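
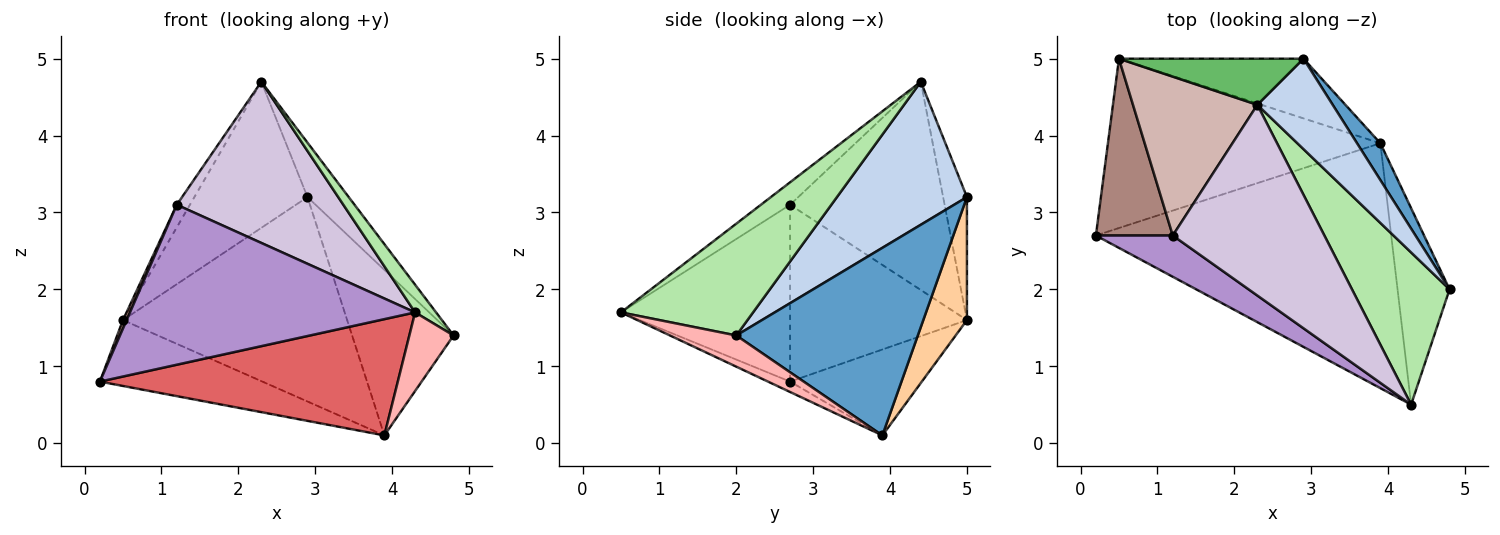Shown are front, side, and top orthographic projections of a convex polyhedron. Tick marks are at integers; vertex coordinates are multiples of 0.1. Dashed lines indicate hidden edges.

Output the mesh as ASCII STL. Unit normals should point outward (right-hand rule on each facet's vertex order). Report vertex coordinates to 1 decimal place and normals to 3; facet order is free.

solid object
 facet normal 0.868 0.485 0.108
  outer loop
   vertex 3.9 3.9 0.1
   vertex 2.9 5.0 3.2
   vertex 4.8 2.0 1.4
  endloop
 endfacet
 facet normal 0.852 0.270 0.449
  outer loop
   vertex 2.3 4.4 4.7
   vertex 4.8 2.0 1.4
   vertex 2.9 5.0 3.2
  endloop
 endfacet
 facet normal -0.282 0.348 -0.894
  outer loop
   vertex 0.5 5.0 1.6
   vertex 3.9 3.9 0.1
   vertex 0.2 2.7 0.8
  endloop
 endfacet
 facet normal 0.184 0.944 -0.276
  outer loop
   vertex 0.5 5.0 1.6
   vertex 2.9 5.0 3.2
   vertex 3.9 3.9 0.1
  endloop
 endfacet
 facet normal -0.197 0.935 0.295
  outer loop
   vertex 0.5 5.0 1.6
   vertex 2.3 4.4 4.7
   vertex 2.9 5.0 3.2
  endloop
 endfacet
 facet normal 0.748 -0.119 0.653
  outer loop
   vertex 4.3 0.5 1.7
   vertex 4.8 2.0 1.4
   vertex 2.3 4.4 4.7
  endloop
 endfacet
 facet normal -0.032 -0.429 -0.903
  outer loop
   vertex 4.3 0.5 1.7
   vertex 0.2 2.7 0.8
   vertex 3.9 3.9 0.1
  endloop
 endfacet
 facet normal 0.487 -0.324 -0.811
  outer loop
   vertex 4.3 0.5 1.7
   vertex 3.9 3.9 0.1
   vertex 4.8 2.0 1.4
  endloop
 endfacet
 facet normal -0.498 -0.840 0.217
  outer loop
   vertex 1.2 2.7 3.1
   vertex 0.2 2.7 0.8
   vertex 4.3 0.5 1.7
  endloop
 endfacet
 facet normal -0.112 -0.641 0.759
  outer loop
   vertex 1.2 2.7 3.1
   vertex 4.3 0.5 1.7
   vertex 2.3 4.4 4.7
  endloop
 endfacet
 facet normal -0.917 -0.019 0.399
  outer loop
   vertex 1.2 2.7 3.1
   vertex 0.5 5.0 1.6
   vertex 0.2 2.7 0.8
  endloop
 endfacet
 facet normal -0.856 0.073 0.511
  outer loop
   vertex 1.2 2.7 3.1
   vertex 2.3 4.4 4.7
   vertex 0.5 5.0 1.6
  endloop
 endfacet
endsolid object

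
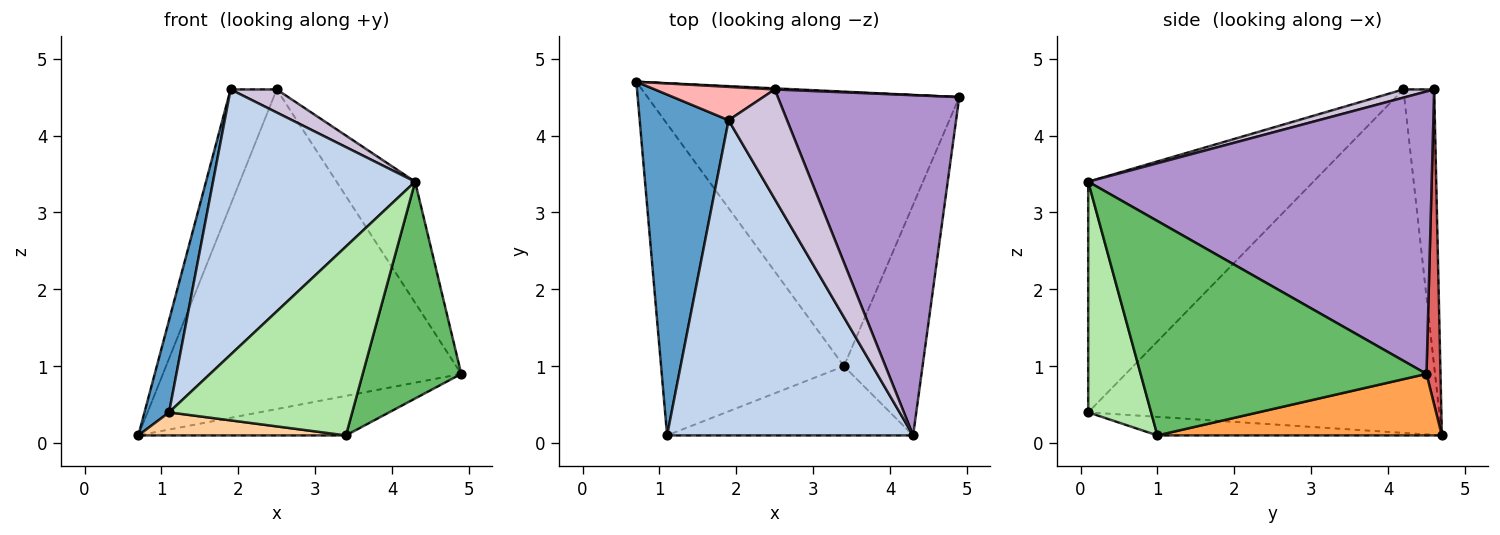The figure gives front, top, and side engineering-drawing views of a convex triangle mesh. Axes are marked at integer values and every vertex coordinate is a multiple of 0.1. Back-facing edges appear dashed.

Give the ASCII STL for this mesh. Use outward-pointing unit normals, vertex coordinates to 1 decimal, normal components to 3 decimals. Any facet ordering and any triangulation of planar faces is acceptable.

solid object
 facet normal -0.966 -0.068 0.250
  outer loop
   vertex 1.9 4.2 4.6
   vertex 0.7 4.7 0.1
   vertex 1.1 0.1 0.4
  endloop
 endfacet
 facet normal -0.583 -0.523 0.622
  outer loop
   vertex 4.3 0.1 3.4
   vertex 1.9 4.2 4.6
   vertex 1.1 0.1 0.4
  endloop
 endfacet
 facet normal 0.192 0.140 -0.971
  outer loop
   vertex 3.4 1.0 0.1
   vertex 0.7 4.7 0.1
   vertex 4.9 4.5 0.9
  endloop
 endfacet
 facet normal -0.101 -0.073 -0.992
  outer loop
   vertex 3.4 1.0 0.1
   vertex 1.1 0.1 0.4
   vertex 0.7 4.7 0.1
  endloop
 endfacet
 facet normal 0.893 -0.308 -0.328
  outer loop
   vertex 3.4 1.0 0.1
   vertex 4.9 4.5 0.9
   vertex 4.3 0.1 3.4
  endloop
 endfacet
 facet normal 0.307 -0.894 -0.327
  outer loop
   vertex 3.4 1.0 0.1
   vertex 4.3 0.1 3.4
   vertex 1.1 0.1 0.4
  endloop
 endfacet
 facet normal 0.047 0.999 0.003
  outer loop
   vertex 2.5 4.6 4.6
   vertex 4.9 4.5 0.9
   vertex 0.7 4.7 0.1
  endloop
 endfacet
 facet normal -0.539 0.809 0.234
  outer loop
   vertex 2.5 4.6 4.6
   vertex 0.7 4.7 0.1
   vertex 1.9 4.2 4.6
  endloop
 endfacet
 facet normal 0.826 0.189 0.531
  outer loop
   vertex 2.5 4.6 4.6
   vertex 4.3 0.1 3.4
   vertex 4.9 4.5 0.9
  endloop
 endfacet
 facet normal 0.136 -0.204 0.969
  outer loop
   vertex 2.5 4.6 4.6
   vertex 1.9 4.2 4.6
   vertex 4.3 0.1 3.4
  endloop
 endfacet
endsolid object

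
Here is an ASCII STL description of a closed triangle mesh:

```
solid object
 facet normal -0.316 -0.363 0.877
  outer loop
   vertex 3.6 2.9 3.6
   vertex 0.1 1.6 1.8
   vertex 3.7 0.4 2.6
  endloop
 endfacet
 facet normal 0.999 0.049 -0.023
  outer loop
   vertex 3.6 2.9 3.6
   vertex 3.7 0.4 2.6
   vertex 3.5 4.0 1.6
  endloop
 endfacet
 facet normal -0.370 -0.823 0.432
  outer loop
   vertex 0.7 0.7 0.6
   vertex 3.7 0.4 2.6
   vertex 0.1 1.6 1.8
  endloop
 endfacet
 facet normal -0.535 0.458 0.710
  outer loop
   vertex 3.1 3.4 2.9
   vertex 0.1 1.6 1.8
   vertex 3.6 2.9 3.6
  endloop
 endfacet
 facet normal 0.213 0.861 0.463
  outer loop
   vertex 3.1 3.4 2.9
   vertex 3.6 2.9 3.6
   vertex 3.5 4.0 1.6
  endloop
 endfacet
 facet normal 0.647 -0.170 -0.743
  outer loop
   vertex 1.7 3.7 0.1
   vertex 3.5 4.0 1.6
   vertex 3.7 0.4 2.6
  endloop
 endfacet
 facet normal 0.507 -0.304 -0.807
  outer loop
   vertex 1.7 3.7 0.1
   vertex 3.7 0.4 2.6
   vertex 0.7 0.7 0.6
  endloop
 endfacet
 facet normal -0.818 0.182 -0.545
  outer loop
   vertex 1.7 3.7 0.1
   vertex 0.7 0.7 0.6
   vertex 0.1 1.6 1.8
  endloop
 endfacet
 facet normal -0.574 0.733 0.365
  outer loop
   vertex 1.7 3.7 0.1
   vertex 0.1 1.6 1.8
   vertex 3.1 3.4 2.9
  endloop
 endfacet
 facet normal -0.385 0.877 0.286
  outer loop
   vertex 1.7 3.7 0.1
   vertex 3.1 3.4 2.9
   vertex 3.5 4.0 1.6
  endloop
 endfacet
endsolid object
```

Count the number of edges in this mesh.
15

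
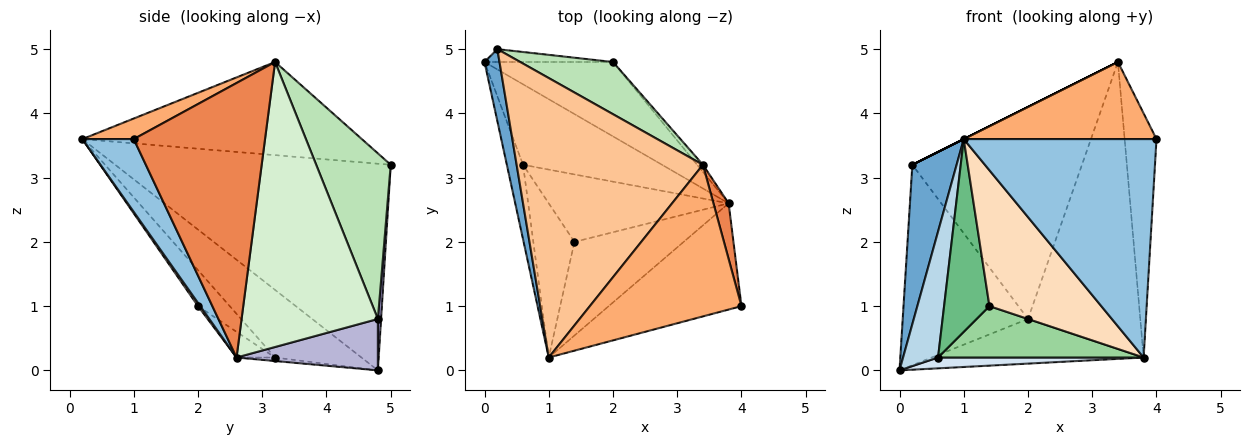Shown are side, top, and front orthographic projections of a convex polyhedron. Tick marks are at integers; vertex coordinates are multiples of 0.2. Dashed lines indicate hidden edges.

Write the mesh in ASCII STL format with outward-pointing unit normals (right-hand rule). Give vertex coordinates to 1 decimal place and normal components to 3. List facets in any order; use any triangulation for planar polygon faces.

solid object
 facet normal -0.985 -0.158 0.071
  outer loop
   vertex 0.2 5.0 3.2
   vertex 0.0 4.8 0.0
   vertex 1.0 0.2 3.6
  endloop
 endfacet
 facet normal 0.233 -0.875 -0.425
  outer loop
   vertex 3.8 2.6 0.2
   vertex 4.0 1.0 3.6
   vertex 1.0 0.2 3.6
  endloop
 endfacet
 facet normal -0.905 -0.366 -0.217
  outer loop
   vertex 0.6 3.2 0.2
   vertex 1.0 0.2 3.6
   vertex 0.0 4.8 0.0
  endloop
 endfacet
 facet normal -0.025 -0.133 -0.991
  outer loop
   vertex 0.6 3.2 0.2
   vertex 0.0 4.8 0.0
   vertex 3.8 2.6 0.2
  endloop
 endfacet
 facet normal 0.970 0.235 0.054
  outer loop
   vertex 3.4 3.2 4.8
   vertex 4.0 1.0 3.6
   vertex 3.8 2.6 0.2
  endloop
 endfacet
 facet normal 0.120 -0.450 0.885
  outer loop
   vertex 3.4 3.2 4.8
   vertex 1.0 0.2 3.6
   vertex 4.0 1.0 3.6
  endloop
 endfacet
 facet normal -0.447 0.000 0.894
  outer loop
   vertex 3.4 3.2 4.8
   vertex 0.2 5.0 3.2
   vertex 1.0 0.2 3.6
  endloop
 endfacet
 facet normal 0.017 -0.823 -0.567
  outer loop
   vertex 1.4 2.0 1.0
   vertex 3.8 2.6 0.2
   vertex 1.0 0.2 3.6
  endloop
 endfacet
 facet normal -0.480 -0.685 -0.548
  outer loop
   vertex 1.4 2.0 1.0
   vertex 1.0 0.2 3.6
   vertex 0.6 3.2 0.2
  endloop
 endfacet
 facet normal -0.113 -0.602 -0.790
  outer loop
   vertex 1.4 2.0 1.0
   vertex 0.6 3.2 0.2
   vertex 3.8 2.6 0.2
  endloop
 endfacet
 facet normal 0.392 0.893 0.220
  outer loop
   vertex 2.0 4.8 0.8
   vertex 0.2 5.0 3.2
   vertex 3.4 3.2 4.8
  endloop
 endfacet
 facet normal 0.772 0.636 -0.016
  outer loop
   vertex 2.0 4.8 0.8
   vertex 3.4 3.2 4.8
   vertex 3.8 2.6 0.2
  endloop
 endfacet
 facet normal 0.026 0.998 -0.064
  outer loop
   vertex 2.0 4.8 0.8
   vertex 0.0 4.8 0.0
   vertex 0.2 5.0 3.2
  endloop
 endfacet
 facet normal 0.324 0.487 -0.811
  outer loop
   vertex 2.0 4.8 0.8
   vertex 3.8 2.6 0.2
   vertex 0.0 4.8 0.0
  endloop
 endfacet
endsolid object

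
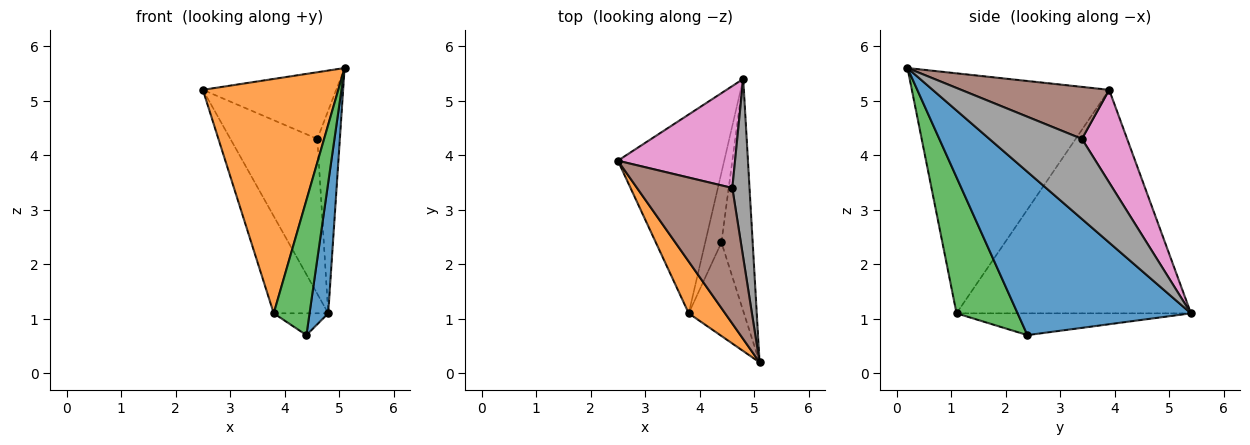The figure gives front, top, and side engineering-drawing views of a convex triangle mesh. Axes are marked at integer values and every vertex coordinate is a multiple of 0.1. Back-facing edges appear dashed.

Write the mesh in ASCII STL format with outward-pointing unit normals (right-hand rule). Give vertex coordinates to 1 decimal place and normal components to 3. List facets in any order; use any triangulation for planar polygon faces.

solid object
 facet normal 0.977 -0.105 -0.187
  outer loop
   vertex 4.4 2.4 0.7
   vertex 4.8 5.4 1.1
   vertex 5.1 0.2 5.6
  endloop
 endfacet
 facet normal -0.818 -0.561 0.124
  outer loop
   vertex 3.8 1.1 1.1
   vertex 5.1 0.2 5.6
   vertex 2.5 3.9 5.2
  endloop
 endfacet
 facet normal 0.814 -0.477 -0.331
  outer loop
   vertex 3.8 1.1 1.1
   vertex 4.4 2.4 0.7
   vertex 5.1 0.2 5.6
  endloop
 endfacet
 facet normal -0.884 0.206 -0.421
  outer loop
   vertex 3.8 1.1 1.1
   vertex 2.5 3.9 5.2
   vertex 4.8 5.4 1.1
  endloop
 endfacet
 facet normal -0.789 0.183 -0.587
  outer loop
   vertex 3.8 1.1 1.1
   vertex 4.8 5.4 1.1
   vertex 4.4 2.4 0.7
  endloop
 endfacet
 facet normal 0.440 0.396 0.806
  outer loop
   vertex 4.6 3.4 4.3
   vertex 2.5 3.9 5.2
   vertex 5.1 0.2 5.6
  endloop
 endfacet
 facet normal 0.398 0.766 0.504
  outer loop
   vertex 4.6 3.4 4.3
   vertex 4.8 5.4 1.1
   vertex 2.5 3.9 5.2
  endloop
 endfacet
 facet normal 0.951 0.232 0.204
  outer loop
   vertex 4.6 3.4 4.3
   vertex 5.1 0.2 5.6
   vertex 4.8 5.4 1.1
  endloop
 endfacet
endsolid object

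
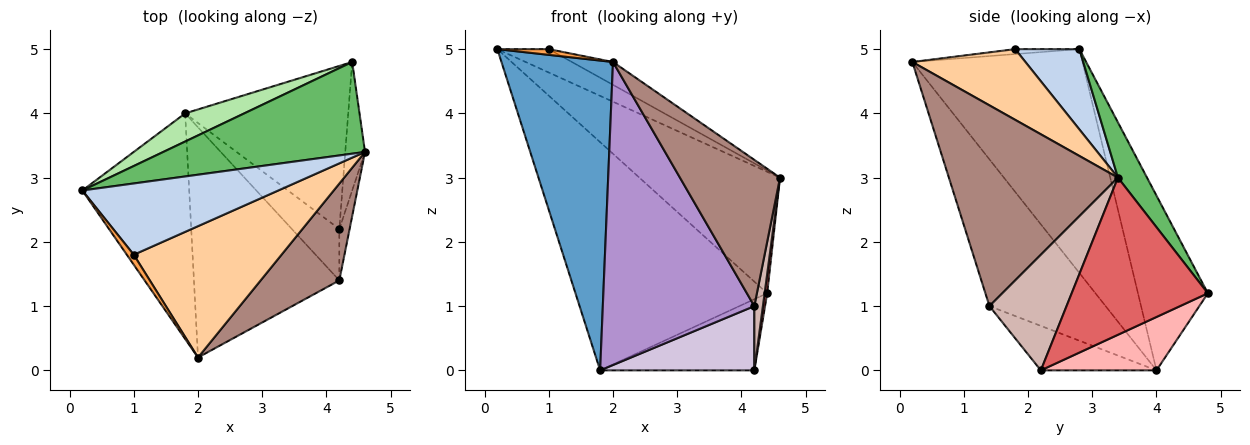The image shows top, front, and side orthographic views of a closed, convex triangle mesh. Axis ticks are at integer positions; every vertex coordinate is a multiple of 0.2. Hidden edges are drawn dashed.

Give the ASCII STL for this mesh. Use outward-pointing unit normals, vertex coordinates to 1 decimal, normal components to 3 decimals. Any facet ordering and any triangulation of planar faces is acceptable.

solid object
 facet normal -0.777 -0.509 -0.371
  outer loop
   vertex 1.8 4.0 0.0
   vertex 2.0 0.2 4.8
   vertex 0.2 2.8 5.0
  endloop
 endfacet
 facet normal 0.363 0.290 0.885
  outer loop
   vertex 1.0 1.8 5.0
   vertex 4.6 3.4 3.0
   vertex 0.2 2.8 5.0
  endloop
 endfacet
 facet normal -0.527 -0.422 0.738
  outer loop
   vertex 1.0 1.8 5.0
   vertex 0.2 2.8 5.0
   vertex 2.0 0.2 4.8
  endloop
 endfacet
 facet normal 0.426 0.155 0.891
  outer loop
   vertex 1.0 1.8 5.0
   vertex 2.0 0.2 4.8
   vertex 4.6 3.4 3.0
  endloop
 endfacet
 facet normal 0.163 0.788 0.594
  outer loop
   vertex 4.4 4.8 1.2
   vertex 0.2 2.8 5.0
   vertex 4.6 3.4 3.0
  endloop
 endfacet
 facet normal -0.340 0.933 0.115
  outer loop
   vertex 4.4 4.8 1.2
   vertex 1.8 4.0 0.0
   vertex 0.2 2.8 5.0
  endloop
 endfacet
 facet normal 0.992 -0.019 -0.125
  outer loop
   vertex 4.4 4.8 1.2
   vertex 4.6 3.4 3.0
   vertex 4.2 2.2 0.0
  endloop
 endfacet
 facet normal 0.287 0.383 -0.878
  outer loop
   vertex 4.4 4.8 1.2
   vertex 4.2 2.2 0.0
   vertex 1.8 4.0 0.0
  endloop
 endfacet
 facet normal -0.521 -0.680 -0.516
  outer loop
   vertex 4.2 1.4 1.0
   vertex 2.0 0.2 4.8
   vertex 1.8 4.0 0.0
  endloop
 endfacet
 facet normal -0.505 -0.674 -0.539
  outer loop
   vertex 4.2 1.4 1.0
   vertex 1.8 4.0 0.0
   vertex 4.2 2.2 0.0
  endloop
 endfacet
 facet normal 0.815 -0.483 0.320
  outer loop
   vertex 4.2 1.4 1.0
   vertex 4.6 3.4 3.0
   vertex 2.0 0.2 4.8
  endloop
 endfacet
 facet normal 0.990 -0.110 -0.088
  outer loop
   vertex 4.2 1.4 1.0
   vertex 4.2 2.2 0.0
   vertex 4.6 3.4 3.0
  endloop
 endfacet
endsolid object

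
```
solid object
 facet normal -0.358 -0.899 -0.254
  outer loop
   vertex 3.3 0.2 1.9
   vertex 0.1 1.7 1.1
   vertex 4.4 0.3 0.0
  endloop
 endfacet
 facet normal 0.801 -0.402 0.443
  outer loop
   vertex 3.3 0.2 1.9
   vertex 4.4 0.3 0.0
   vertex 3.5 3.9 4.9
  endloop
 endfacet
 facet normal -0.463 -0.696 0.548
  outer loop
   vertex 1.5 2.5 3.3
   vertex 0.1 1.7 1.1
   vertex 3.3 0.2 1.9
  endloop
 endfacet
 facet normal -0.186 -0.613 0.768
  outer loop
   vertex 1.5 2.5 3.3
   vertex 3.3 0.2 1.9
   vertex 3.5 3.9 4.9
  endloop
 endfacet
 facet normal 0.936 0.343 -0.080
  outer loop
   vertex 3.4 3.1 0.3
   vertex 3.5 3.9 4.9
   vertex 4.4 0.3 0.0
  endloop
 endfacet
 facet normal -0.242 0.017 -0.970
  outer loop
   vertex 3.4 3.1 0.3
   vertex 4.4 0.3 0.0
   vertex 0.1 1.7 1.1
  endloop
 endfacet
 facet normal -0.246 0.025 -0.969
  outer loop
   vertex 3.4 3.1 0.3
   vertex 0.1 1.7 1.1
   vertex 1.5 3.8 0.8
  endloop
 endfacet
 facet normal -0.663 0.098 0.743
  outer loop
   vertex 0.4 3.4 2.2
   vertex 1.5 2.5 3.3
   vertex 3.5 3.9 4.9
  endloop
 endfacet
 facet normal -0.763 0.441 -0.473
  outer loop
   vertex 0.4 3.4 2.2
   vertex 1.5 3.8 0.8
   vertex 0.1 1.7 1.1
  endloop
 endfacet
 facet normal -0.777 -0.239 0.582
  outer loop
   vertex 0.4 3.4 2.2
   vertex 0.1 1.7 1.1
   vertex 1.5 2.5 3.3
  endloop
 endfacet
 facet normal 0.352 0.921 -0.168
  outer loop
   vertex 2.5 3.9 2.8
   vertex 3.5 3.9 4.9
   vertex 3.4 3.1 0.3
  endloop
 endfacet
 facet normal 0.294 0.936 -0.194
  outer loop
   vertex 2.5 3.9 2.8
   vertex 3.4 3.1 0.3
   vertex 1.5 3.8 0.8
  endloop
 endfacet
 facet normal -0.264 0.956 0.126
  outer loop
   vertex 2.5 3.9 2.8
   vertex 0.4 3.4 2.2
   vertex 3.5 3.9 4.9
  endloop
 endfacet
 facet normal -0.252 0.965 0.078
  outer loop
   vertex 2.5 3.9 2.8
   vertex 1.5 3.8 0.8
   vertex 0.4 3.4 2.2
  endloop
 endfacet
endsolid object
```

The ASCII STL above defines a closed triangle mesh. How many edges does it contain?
21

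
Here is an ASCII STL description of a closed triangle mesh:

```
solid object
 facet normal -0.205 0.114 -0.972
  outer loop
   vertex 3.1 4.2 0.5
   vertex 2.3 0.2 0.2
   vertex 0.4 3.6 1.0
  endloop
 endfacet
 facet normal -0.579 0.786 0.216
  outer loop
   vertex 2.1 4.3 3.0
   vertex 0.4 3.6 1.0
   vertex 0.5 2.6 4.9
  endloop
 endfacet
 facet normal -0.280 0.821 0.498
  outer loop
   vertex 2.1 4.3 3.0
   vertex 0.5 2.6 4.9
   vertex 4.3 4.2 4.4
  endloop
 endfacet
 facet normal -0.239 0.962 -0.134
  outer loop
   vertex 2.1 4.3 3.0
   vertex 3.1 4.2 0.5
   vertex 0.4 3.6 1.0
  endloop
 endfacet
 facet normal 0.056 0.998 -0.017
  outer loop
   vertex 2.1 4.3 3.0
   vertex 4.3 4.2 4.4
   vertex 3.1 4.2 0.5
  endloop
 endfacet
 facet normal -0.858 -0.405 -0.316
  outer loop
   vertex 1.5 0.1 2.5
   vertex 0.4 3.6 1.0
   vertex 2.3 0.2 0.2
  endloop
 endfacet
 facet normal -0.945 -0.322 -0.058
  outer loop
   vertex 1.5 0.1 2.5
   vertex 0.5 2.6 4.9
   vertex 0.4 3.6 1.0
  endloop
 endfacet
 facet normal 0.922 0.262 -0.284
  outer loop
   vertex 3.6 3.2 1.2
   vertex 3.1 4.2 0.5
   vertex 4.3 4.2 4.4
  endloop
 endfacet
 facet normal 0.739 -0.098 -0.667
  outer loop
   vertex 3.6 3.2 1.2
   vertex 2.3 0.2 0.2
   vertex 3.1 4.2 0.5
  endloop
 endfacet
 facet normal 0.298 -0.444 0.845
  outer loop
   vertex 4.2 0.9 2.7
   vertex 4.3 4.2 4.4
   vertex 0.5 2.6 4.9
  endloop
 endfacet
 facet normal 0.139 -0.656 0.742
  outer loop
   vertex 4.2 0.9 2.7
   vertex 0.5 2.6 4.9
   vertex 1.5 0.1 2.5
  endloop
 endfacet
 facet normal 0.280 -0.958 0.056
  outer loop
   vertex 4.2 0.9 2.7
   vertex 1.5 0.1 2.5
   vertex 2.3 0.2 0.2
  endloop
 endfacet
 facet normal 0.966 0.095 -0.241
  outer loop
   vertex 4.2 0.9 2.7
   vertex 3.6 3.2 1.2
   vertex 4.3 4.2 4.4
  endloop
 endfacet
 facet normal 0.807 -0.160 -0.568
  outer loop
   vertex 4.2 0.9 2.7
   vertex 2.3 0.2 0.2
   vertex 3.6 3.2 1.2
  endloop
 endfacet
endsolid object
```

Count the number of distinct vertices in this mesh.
9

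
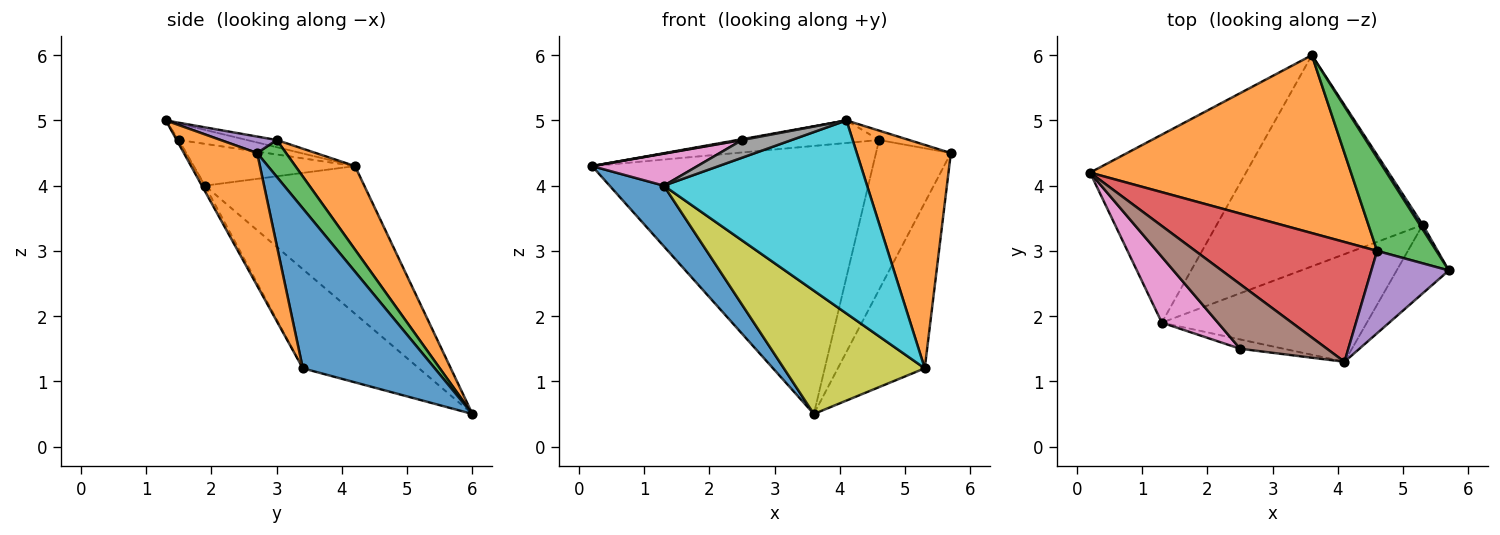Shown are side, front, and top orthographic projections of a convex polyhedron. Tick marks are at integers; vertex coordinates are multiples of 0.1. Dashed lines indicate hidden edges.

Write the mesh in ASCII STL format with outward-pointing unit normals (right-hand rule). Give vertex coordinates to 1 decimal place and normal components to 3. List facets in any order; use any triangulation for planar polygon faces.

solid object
 facet normal -0.669 -0.228 -0.707
  outer loop
   vertex 1.3 1.9 4.0
   vertex 0.2 4.2 4.3
   vertex 3.6 6.0 0.5
  endloop
 endfacet
 facet normal 0.174 0.820 0.545
  outer loop
   vertex 4.6 3.0 4.7
   vertex 3.6 6.0 0.5
   vertex 0.2 4.2 4.3
  endloop
 endfacet
 facet normal 0.311 0.807 0.502
  outer loop
   vertex 4.6 3.0 4.7
   vertex 5.7 2.7 4.5
   vertex 3.6 6.0 0.5
  endloop
 endfacet
 facet normal -0.039 0.185 0.982
  outer loop
   vertex 4.6 3.0 4.7
   vertex 0.2 4.2 4.3
   vertex 4.1 1.3 5.0
  endloop
 endfacet
 facet normal 0.207 0.111 0.972
  outer loop
   vertex 4.6 3.0 4.7
   vertex 4.1 1.3 5.0
   vertex 5.7 2.7 4.5
  endloop
 endfacet
 facet normal -0.186 -0.013 0.983
  outer loop
   vertex 2.5 1.5 4.7
   vertex 4.1 1.3 5.0
   vertex 0.2 4.2 4.3
  endloop
 endfacet
 facet normal -0.557 -0.364 0.747
  outer loop
   vertex 2.5 1.5 4.7
   vertex 0.2 4.2 4.3
   vertex 1.3 1.9 4.0
  endloop
 endfacet
 facet normal -0.023 -0.885 -0.466
  outer loop
   vertex 2.5 1.5 4.7
   vertex 1.3 1.9 4.0
   vertex 4.1 1.3 5.0
  endloop
 endfacet
 facet normal -0.384 -0.466 -0.798
  outer loop
   vertex 5.3 3.4 1.2
   vertex 1.3 1.9 4.0
   vertex 3.6 6.0 0.5
  endloop
 endfacet
 facet normal -0.013 -0.873 -0.487
  outer loop
   vertex 5.3 3.4 1.2
   vertex 4.1 1.3 5.0
   vertex 1.3 1.9 4.0
  endloop
 endfacet
 facet normal 0.835 0.550 0.015
  outer loop
   vertex 5.3 3.4 1.2
   vertex 3.6 6.0 0.5
   vertex 5.7 2.7 4.5
  endloop
 endfacet
 facet normal 0.597 -0.767 -0.235
  outer loop
   vertex 5.3 3.4 1.2
   vertex 5.7 2.7 4.5
   vertex 4.1 1.3 5.0
  endloop
 endfacet
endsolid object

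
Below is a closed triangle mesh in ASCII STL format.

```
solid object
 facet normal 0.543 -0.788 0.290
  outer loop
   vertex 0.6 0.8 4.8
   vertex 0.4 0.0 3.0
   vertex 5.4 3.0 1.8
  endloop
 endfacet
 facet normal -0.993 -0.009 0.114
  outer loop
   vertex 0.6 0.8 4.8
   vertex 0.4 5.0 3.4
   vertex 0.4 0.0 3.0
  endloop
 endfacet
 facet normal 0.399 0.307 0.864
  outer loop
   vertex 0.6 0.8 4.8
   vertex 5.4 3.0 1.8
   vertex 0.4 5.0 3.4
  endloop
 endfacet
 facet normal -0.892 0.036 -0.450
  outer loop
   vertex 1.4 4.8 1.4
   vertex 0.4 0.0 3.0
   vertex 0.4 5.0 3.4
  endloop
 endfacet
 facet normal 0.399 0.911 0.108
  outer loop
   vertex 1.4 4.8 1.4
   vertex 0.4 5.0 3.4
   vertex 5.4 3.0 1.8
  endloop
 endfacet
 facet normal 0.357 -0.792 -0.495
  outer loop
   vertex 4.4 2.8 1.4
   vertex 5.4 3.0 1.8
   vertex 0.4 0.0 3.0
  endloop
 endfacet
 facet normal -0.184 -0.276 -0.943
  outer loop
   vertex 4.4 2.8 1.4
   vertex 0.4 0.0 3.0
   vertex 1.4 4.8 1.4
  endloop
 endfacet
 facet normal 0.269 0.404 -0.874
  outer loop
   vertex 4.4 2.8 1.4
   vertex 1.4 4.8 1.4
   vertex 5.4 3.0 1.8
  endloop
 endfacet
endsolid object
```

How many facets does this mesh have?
8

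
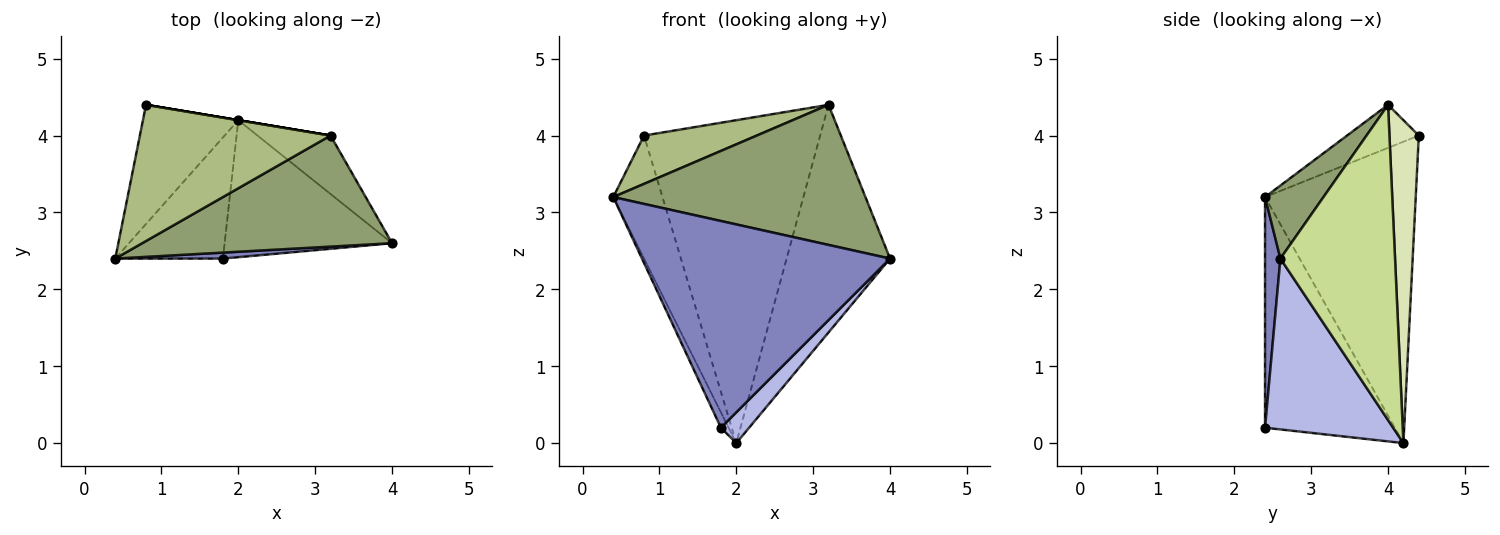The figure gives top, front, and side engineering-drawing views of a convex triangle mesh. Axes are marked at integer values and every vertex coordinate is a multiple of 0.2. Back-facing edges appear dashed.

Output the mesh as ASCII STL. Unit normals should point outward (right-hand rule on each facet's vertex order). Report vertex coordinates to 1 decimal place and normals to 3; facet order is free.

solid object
 facet normal -0.910 0.297 -0.288
  outer loop
   vertex 2.0 4.2 0.0
   vertex 0.4 2.4 3.2
   vertex 0.8 4.4 4.0
  endloop
 endfacet
 facet normal 0.062 -0.998 0.029
  outer loop
   vertex 1.8 2.4 0.2
   vertex 4.0 2.6 2.4
   vertex 0.4 2.4 3.2
  endloop
 endfacet
 facet normal -0.905 0.054 -0.422
  outer loop
   vertex 1.8 2.4 0.2
   vertex 0.4 2.4 3.2
   vertex 2.0 4.2 0.0
  endloop
 endfacet
 facet normal 0.706 -0.155 -0.691
  outer loop
   vertex 1.8 2.4 0.2
   vertex 2.0 4.2 0.0
   vertex 4.0 2.6 2.4
  endloop
 endfacet
 facet normal 0.179 -0.771 0.611
  outer loop
   vertex 3.2 4.0 4.4
   vertex 0.4 2.4 3.2
   vertex 4.0 2.6 2.4
  endloop
 endfacet
 facet normal -0.208 -0.327 0.922
  outer loop
   vertex 3.2 4.0 4.4
   vertex 0.8 4.4 4.0
   vertex 0.4 2.4 3.2
  endloop
 endfacet
 facet normal 0.732 0.660 -0.170
  outer loop
   vertex 3.2 4.0 4.4
   vertex 4.0 2.6 2.4
   vertex 2.0 4.2 0.0
  endloop
 endfacet
 facet normal 0.164 0.986 0.000
  outer loop
   vertex 3.2 4.0 4.4
   vertex 2.0 4.2 0.0
   vertex 0.8 4.4 4.0
  endloop
 endfacet
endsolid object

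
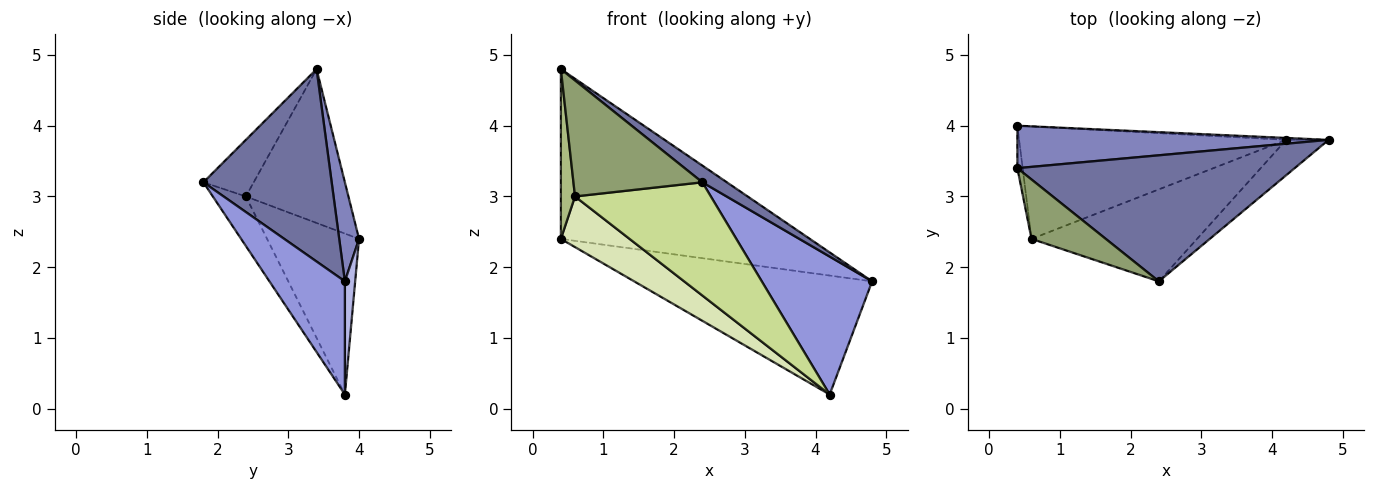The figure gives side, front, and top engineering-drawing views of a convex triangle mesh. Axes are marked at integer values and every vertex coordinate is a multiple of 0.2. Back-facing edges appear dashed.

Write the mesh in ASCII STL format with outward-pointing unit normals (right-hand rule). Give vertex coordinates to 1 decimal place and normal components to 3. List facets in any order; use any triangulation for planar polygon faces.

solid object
 facet normal 0.567 -0.108 0.817
  outer loop
   vertex 2.4 1.8 3.2
   vertex 4.8 3.8 1.8
   vertex 0.4 3.4 4.8
  endloop
 endfacet
 facet normal 0.077 0.967 0.242
  outer loop
   vertex 0.4 4.0 2.4
   vertex 0.4 3.4 4.8
   vertex 4.8 3.8 1.8
  endloop
 endfacet
 facet normal 0.552 -0.808 -0.207
  outer loop
   vertex 4.2 3.8 0.2
   vertex 4.8 3.8 1.8
   vertex 2.4 1.8 3.2
  endloop
 endfacet
 facet normal 0.043 0.999 -0.016
  outer loop
   vertex 4.2 3.8 0.2
   vertex 0.4 4.0 2.4
   vertex 4.8 3.8 1.8
  endloop
 endfacet
 facet normal -0.328 -0.841 0.431
  outer loop
   vertex 0.6 2.4 3.0
   vertex 2.4 1.8 3.2
   vertex 0.4 3.4 4.8
  endloop
 endfacet
 facet normal -0.990 -0.137 -0.034
  outer loop
   vertex 0.6 2.4 3.0
   vertex 0.4 3.4 4.8
   vertex 0.4 4.0 2.4
  endloop
 endfacet
 facet normal -0.185 -0.763 -0.620
  outer loop
   vertex 0.6 2.4 3.0
   vertex 4.2 3.8 0.2
   vertex 2.4 1.8 3.2
  endloop
 endfacet
 facet normal -0.482 -0.360 -0.799
  outer loop
   vertex 0.6 2.4 3.0
   vertex 0.4 4.0 2.4
   vertex 4.2 3.8 0.2
  endloop
 endfacet
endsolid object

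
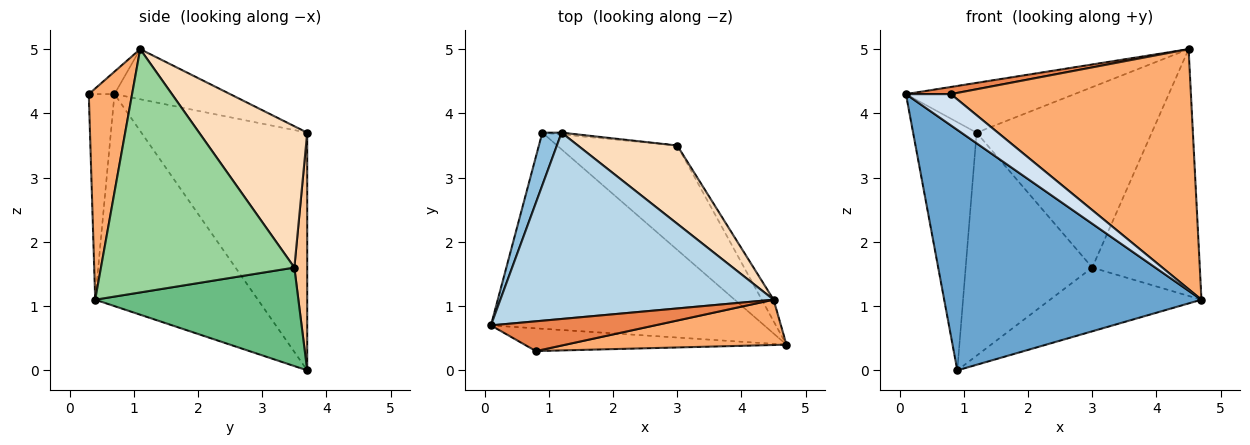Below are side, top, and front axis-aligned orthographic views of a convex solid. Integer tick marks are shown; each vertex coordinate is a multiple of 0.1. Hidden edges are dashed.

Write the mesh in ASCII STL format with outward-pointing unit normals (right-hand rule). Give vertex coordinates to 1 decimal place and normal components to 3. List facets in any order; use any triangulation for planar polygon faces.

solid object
 facet normal -0.440 -0.696 -0.567
  outer loop
   vertex 0.9 3.7 0.0
   vertex 4.7 0.4 1.1
   vertex 0.1 0.7 4.3
  endloop
 endfacet
 facet normal -0.931 0.357 0.076
  outer loop
   vertex 1.2 3.7 3.7
   vertex 0.9 3.7 0.0
   vertex 0.1 0.7 4.3
  endloop
 endfacet
 facet normal -0.174 0.254 0.951
  outer loop
   vertex 1.2 3.7 3.7
   vertex 0.1 0.7 4.3
   vertex 4.5 1.1 5.0
  endloop
 endfacet
 facet normal -0.419 -0.734 -0.534
  outer loop
   vertex 0.8 0.3 4.3
   vertex 0.1 0.7 4.3
   vertex 4.7 0.4 1.1
  endloop
 endfacet
 facet normal -0.132 -0.232 0.964
  outer loop
   vertex 0.8 0.3 4.3
   vertex 4.5 1.1 5.0
   vertex 0.1 0.7 4.3
  endloop
 endfacet
 facet normal 0.175 -0.968 0.183
  outer loop
   vertex 0.8 0.3 4.3
   vertex 4.7 0.4 1.1
   vertex 4.5 1.1 5.0
  endloop
 endfacet
 facet normal 0.101 0.995 -0.008
  outer loop
   vertex 3.0 3.5 1.6
   vertex 0.9 3.7 0.0
   vertex 1.2 3.7 3.7
  endloop
 endfacet
 facet normal 0.493 0.798 0.346
  outer loop
   vertex 3.0 3.5 1.6
   vertex 1.2 3.7 3.7
   vertex 4.5 1.1 5.0
  endloop
 endfacet
 facet normal 0.573 0.427 -0.699
  outer loop
   vertex 3.0 3.5 1.6
   vertex 4.7 0.4 1.1
   vertex 0.9 3.7 0.0
  endloop
 endfacet
 facet normal 0.873 0.486 -0.042
  outer loop
   vertex 3.0 3.5 1.6
   vertex 4.5 1.1 5.0
   vertex 4.7 0.4 1.1
  endloop
 endfacet
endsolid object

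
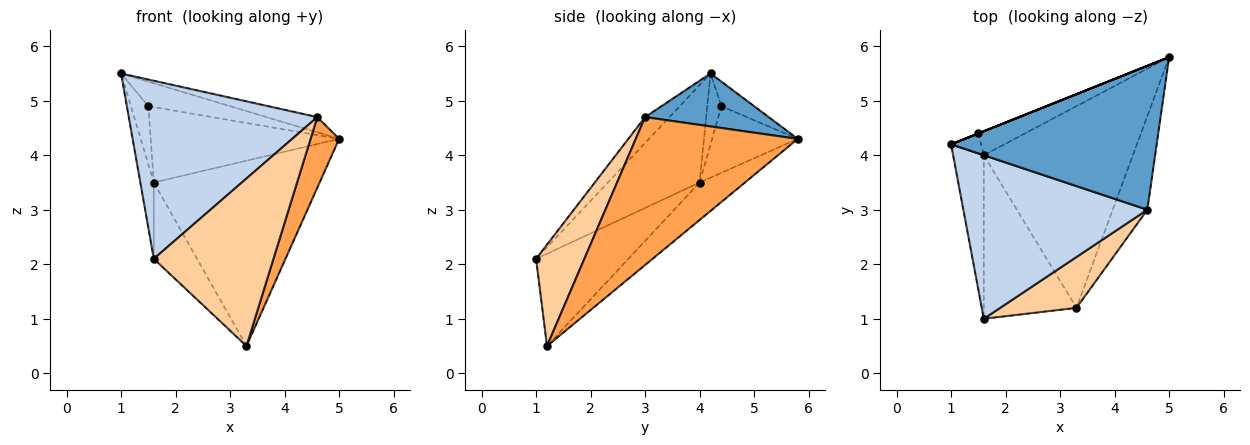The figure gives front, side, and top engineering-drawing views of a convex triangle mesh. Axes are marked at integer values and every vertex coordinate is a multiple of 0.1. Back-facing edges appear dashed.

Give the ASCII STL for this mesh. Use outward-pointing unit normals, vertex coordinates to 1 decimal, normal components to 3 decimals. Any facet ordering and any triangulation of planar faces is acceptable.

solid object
 facet normal 0.248 0.102 0.963
  outer loop
   vertex 4.6 3.0 4.7
   vertex 5.0 5.8 4.3
   vertex 1.0 4.2 5.5
  endloop
 endfacet
 facet normal -0.095 -0.733 0.673
  outer loop
   vertex 4.6 3.0 4.7
   vertex 1.0 4.2 5.5
   vertex 1.6 1.0 2.1
  endloop
 endfacet
 facet normal 0.960 -0.169 -0.225
  outer loop
   vertex 4.6 3.0 4.7
   vertex 3.3 1.2 0.5
   vertex 5.0 5.8 4.3
  endloop
 endfacet
 facet normal 0.360 -0.893 0.271
  outer loop
   vertex 4.6 3.0 4.7
   vertex 1.6 1.0 2.1
   vertex 3.3 1.2 0.5
  endloop
 endfacet
 facet normal -0.182 0.665 -0.724
  outer loop
   vertex 1.6 4.0 3.5
   vertex 5.0 5.8 4.3
   vertex 3.3 1.2 0.5
  endloop
 endfacet
 facet normal -0.945 0.139 -0.297
  outer loop
   vertex 1.6 4.0 3.5
   vertex 1.6 1.0 2.1
   vertex 1.0 4.2 5.5
  endloop
 endfacet
 facet normal -0.670 0.314 -0.673
  outer loop
   vertex 1.6 4.0 3.5
   vertex 3.3 1.2 0.5
   vertex 1.6 1.0 2.1
  endloop
 endfacet
 facet normal -0.371 0.928 0.000
  outer loop
   vertex 1.5 4.4 4.9
   vertex 1.0 4.2 5.5
   vertex 5.0 5.8 4.3
  endloop
 endfacet
 facet normal -0.609 0.750 -0.258
  outer loop
   vertex 1.5 4.4 4.9
   vertex 1.6 4.0 3.5
   vertex 1.0 4.2 5.5
  endloop
 endfacet
 facet normal -0.397 0.874 -0.278
  outer loop
   vertex 1.5 4.4 4.9
   vertex 5.0 5.8 4.3
   vertex 1.6 4.0 3.5
  endloop
 endfacet
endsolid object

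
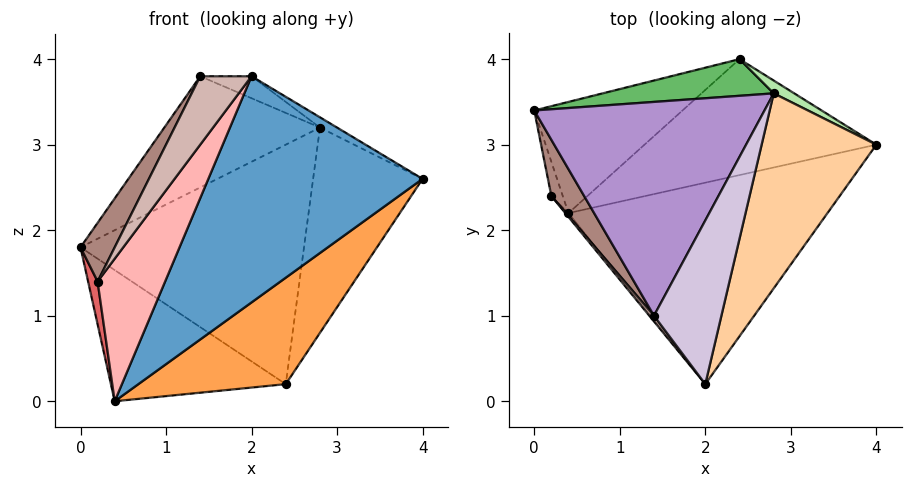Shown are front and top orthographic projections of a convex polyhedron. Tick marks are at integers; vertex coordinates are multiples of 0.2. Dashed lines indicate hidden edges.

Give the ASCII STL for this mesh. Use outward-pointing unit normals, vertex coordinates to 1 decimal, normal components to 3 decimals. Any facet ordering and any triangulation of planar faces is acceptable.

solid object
 facet normal 0.543 -0.627 -0.559
  outer loop
   vertex 0.4 2.2 0.0
   vertex 4.0 3.0 2.6
   vertex 2.0 0.2 3.8
  endloop
 endfacet
 facet normal -0.528 0.648 -0.549
  outer loop
   vertex 2.4 4.0 0.2
   vertex 0.4 2.2 0.0
   vertex 0.0 3.4 1.8
  endloop
 endfacet
 facet normal 0.564 -0.559 -0.609
  outer loop
   vertex 2.4 4.0 0.2
   vertex 4.0 3.0 2.6
   vertex 0.4 2.2 0.0
  endloop
 endfacet
 facet normal 0.465 0.047 0.884
  outer loop
   vertex 2.8 3.6 3.2
   vertex 2.0 0.2 3.8
   vertex 4.0 3.0 2.6
  endloop
 endfacet
 facet normal -0.145 0.978 0.150
  outer loop
   vertex 2.8 3.6 3.2
   vertex 2.4 4.0 0.2
   vertex 0.0 3.4 1.8
  endloop
 endfacet
 facet normal 0.468 0.882 0.055
  outer loop
   vertex 2.8 3.6 3.2
   vertex 4.0 3.0 2.6
   vertex 2.4 4.0 0.2
  endloop
 endfacet
 facet normal -0.982 -0.149 -0.119
  outer loop
   vertex 0.2 2.4 1.4
   vertex 0.0 3.4 1.8
   vertex 0.4 2.2 0.0
  endloop
 endfacet
 facet normal -0.765 -0.644 -0.017
  outer loop
   vertex 0.2 2.4 1.4
   vertex 0.4 2.2 0.0
   vertex 2.0 0.2 3.8
  endloop
 endfacet
 facet normal -0.430 0.416 0.801
  outer loop
   vertex 1.4 1.0 3.8
   vertex 2.8 3.6 3.2
   vertex 0.0 3.4 1.8
  endloop
 endfacet
 facet normal 0.175 0.131 0.976
  outer loop
   vertex 1.4 1.0 3.8
   vertex 2.0 0.2 3.8
   vertex 2.8 3.6 3.2
  endloop
 endfacet
 facet normal -0.912 -0.296 0.284
  outer loop
   vertex 1.4 1.0 3.8
   vertex 0.0 3.4 1.8
   vertex 0.2 2.4 1.4
  endloop
 endfacet
 facet normal -0.799 -0.599 0.050
  outer loop
   vertex 1.4 1.0 3.8
   vertex 0.2 2.4 1.4
   vertex 2.0 0.2 3.8
  endloop
 endfacet
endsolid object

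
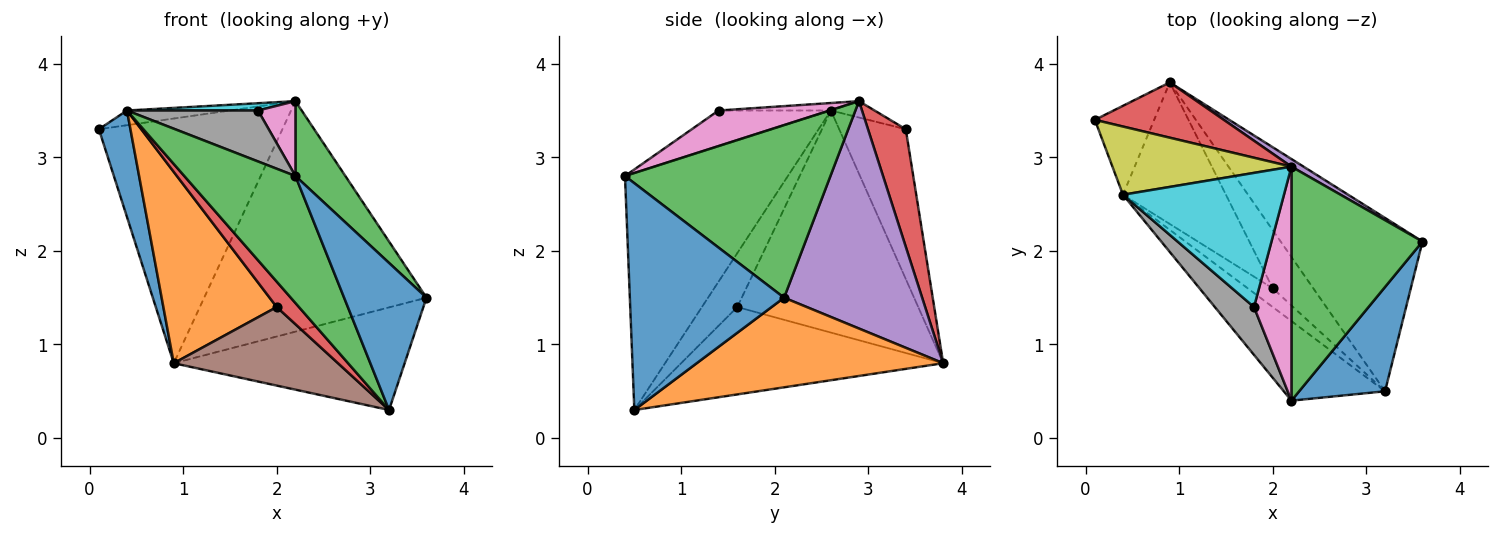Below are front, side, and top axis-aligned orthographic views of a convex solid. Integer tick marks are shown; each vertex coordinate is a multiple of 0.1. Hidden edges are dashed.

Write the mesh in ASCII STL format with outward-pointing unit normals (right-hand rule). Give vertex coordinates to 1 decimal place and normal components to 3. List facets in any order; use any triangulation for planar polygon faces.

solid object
 facet normal 0.837 -0.447 0.317
  outer loop
   vertex 3.2 0.5 0.3
   vertex 3.6 2.1 1.5
   vertex 2.2 0.4 2.8
  endloop
 endfacet
 facet normal 0.478 0.448 -0.756
  outer loop
   vertex 3.2 0.5 0.3
   vertex 0.9 3.8 0.8
   vertex 3.6 2.1 1.5
  endloop
 endfacet
 facet normal 0.782 -0.190 0.594
  outer loop
   vertex 2.2 2.9 3.6
   vertex 2.2 0.4 2.8
   vertex 3.6 2.1 1.5
  endloop
 endfacet
 facet normal 0.197 0.956 0.216
  outer loop
   vertex 2.2 2.9 3.6
   vertex 0.9 3.8 0.8
   vertex 0.1 3.4 3.3
  endloop
 endfacet
 facet normal 0.527 0.849 0.028
  outer loop
   vertex 2.2 2.9 3.6
   vertex 3.6 2.1 1.5
   vertex 0.9 3.8 0.8
  endloop
 endfacet
 facet normal -0.789 -0.494 -0.366
  outer loop
   vertex 2.0 1.6 1.4
   vertex 0.9 3.8 0.8
   vertex 3.2 0.5 0.3
  endloop
 endfacet
 facet normal 0.671 -0.226 0.706
  outer loop
   vertex 1.8 1.4 3.5
   vertex 2.2 0.4 2.8
   vertex 2.2 2.9 3.6
  endloop
 endfacet
 facet normal -0.530 -0.618 0.580
  outer loop
   vertex 0.4 2.6 3.5
   vertex 2.2 0.4 2.8
   vertex 1.8 1.4 3.5
  endloop
 endfacet
 facet normal -0.089 0.210 0.974
  outer loop
   vertex 0.4 2.6 3.5
   vertex 2.2 2.9 3.6
   vertex 0.1 3.4 3.3
  endloop
 endfacet
 facet normal -0.046 -0.054 0.997
  outer loop
   vertex 0.4 2.6 3.5
   vertex 1.8 1.4 3.5
   vertex 2.2 2.9 3.6
  endloop
 endfacet
 facet normal -0.851 -0.403 -0.337
  outer loop
   vertex 0.4 2.6 3.5
   vertex 0.1 3.4 3.3
   vertex 0.9 3.8 0.8
  endloop
 endfacet
 facet normal -0.789 -0.494 -0.366
  outer loop
   vertex 0.4 2.6 3.5
   vertex 0.9 3.8 0.8
   vertex 2.0 1.6 1.4
  endloop
 endfacet
 facet normal -0.779 -0.531 -0.333
  outer loop
   vertex 0.4 2.6 3.5
   vertex 3.2 0.5 0.3
   vertex 2.2 0.4 2.8
  endloop
 endfacet
 facet normal -0.788 -0.495 -0.365
  outer loop
   vertex 0.4 2.6 3.5
   vertex 2.0 1.6 1.4
   vertex 3.2 0.5 0.3
  endloop
 endfacet
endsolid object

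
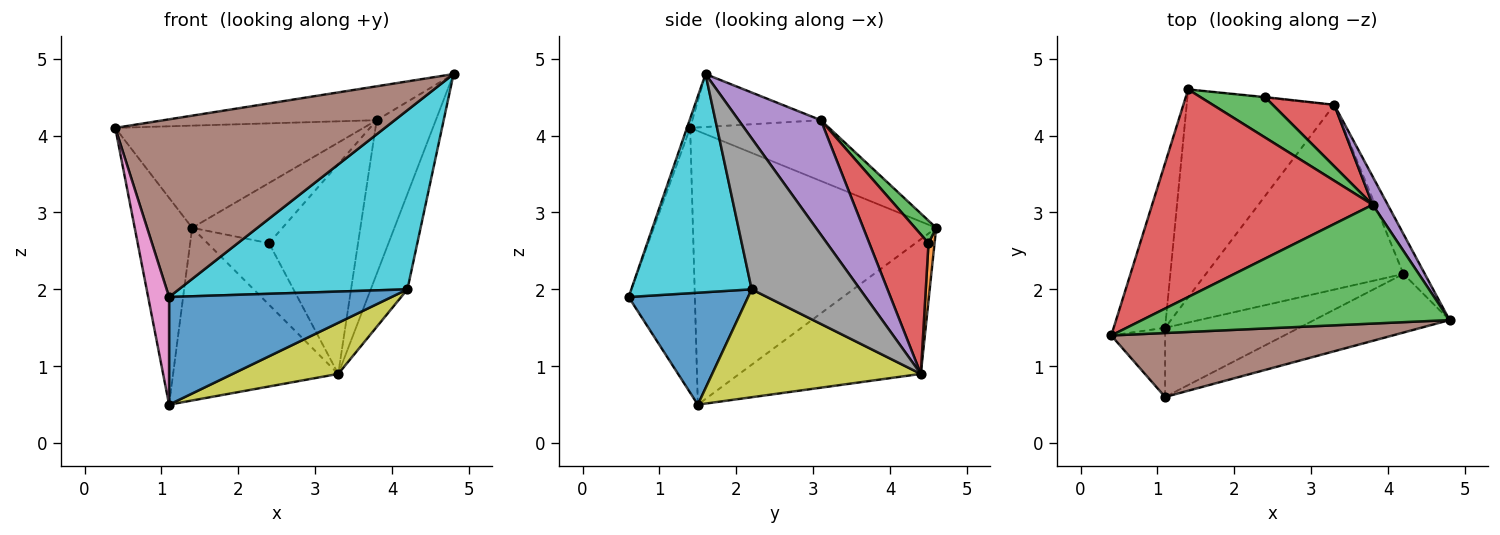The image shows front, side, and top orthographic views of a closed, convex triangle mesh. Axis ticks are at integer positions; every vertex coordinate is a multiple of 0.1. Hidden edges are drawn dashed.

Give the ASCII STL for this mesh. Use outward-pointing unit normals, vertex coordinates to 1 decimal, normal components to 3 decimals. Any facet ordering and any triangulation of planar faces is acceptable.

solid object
 facet normal -0.957 0.226 -0.180
  outer loop
   vertex 1.1 1.5 0.5
   vertex 0.4 1.4 4.1
   vertex 1.4 4.6 2.8
  endloop
 endfacet
 facet normal -0.575 0.523 -0.630
  outer loop
   vertex 3.3 4.4 0.9
   vertex 1.1 1.5 0.5
   vertex 1.4 4.6 2.8
  endloop
 endfacet
 facet normal -0.163 0.271 0.949
  outer loop
   vertex 3.8 3.1 4.2
   vertex 0.4 1.4 4.1
   vertex 4.8 1.6 4.8
  endloop
 endfacet
 facet normal -0.240 0.429 0.871
  outer loop
   vertex 3.8 3.1 4.2
   vertex 1.4 4.6 2.8
   vertex 0.4 1.4 4.1
  endloop
 endfacet
 facet normal 0.807 0.581 0.106
  outer loop
   vertex 3.8 3.1 4.2
   vertex 4.8 1.6 4.8
   vertex 3.3 4.4 0.9
  endloop
 endfacet
 facet normal -0.011 -0.941 0.339
  outer loop
   vertex 1.1 0.6 1.9
   vertex 4.8 1.6 4.8
   vertex 0.4 1.4 4.1
  endloop
 endfacet
 facet normal -0.936 -0.296 -0.190
  outer loop
   vertex 1.1 0.6 1.9
   vertex 0.4 1.4 4.1
   vertex 1.1 1.5 0.5
  endloop
 endfacet
 facet normal 0.939 0.318 -0.133
  outer loop
   vertex 4.2 2.2 2.0
   vertex 3.3 4.4 0.9
   vertex 4.8 1.6 4.8
  endloop
 endfacet
 facet normal 0.466 -0.236 -0.853
  outer loop
   vertex 4.2 2.2 2.0
   vertex 1.1 1.5 0.5
   vertex 3.3 4.4 0.9
  endloop
 endfacet
 facet normal 0.448 -0.850 -0.278
  outer loop
   vertex 4.2 2.2 2.0
   vertex 4.8 1.6 4.8
   vertex 1.1 0.6 1.9
  endloop
 endfacet
 facet normal 0.412 -0.767 -0.493
  outer loop
   vertex 4.2 2.2 2.0
   vertex 1.1 0.6 1.9
   vertex 1.1 1.5 0.5
  endloop
 endfacet
 facet normal 0.098 0.995 -0.007
  outer loop
   vertex 2.4 4.5 2.6
   vertex 3.3 4.4 0.9
   vertex 1.4 4.6 2.8
  endloop
 endfacet
 facet normal 0.191 0.815 0.547
  outer loop
   vertex 2.4 4.5 2.6
   vertex 1.4 4.6 2.8
   vertex 3.8 3.1 4.2
  endloop
 endfacet
 facet normal 0.538 0.809 0.237
  outer loop
   vertex 2.4 4.5 2.6
   vertex 3.8 3.1 4.2
   vertex 3.3 4.4 0.9
  endloop
 endfacet
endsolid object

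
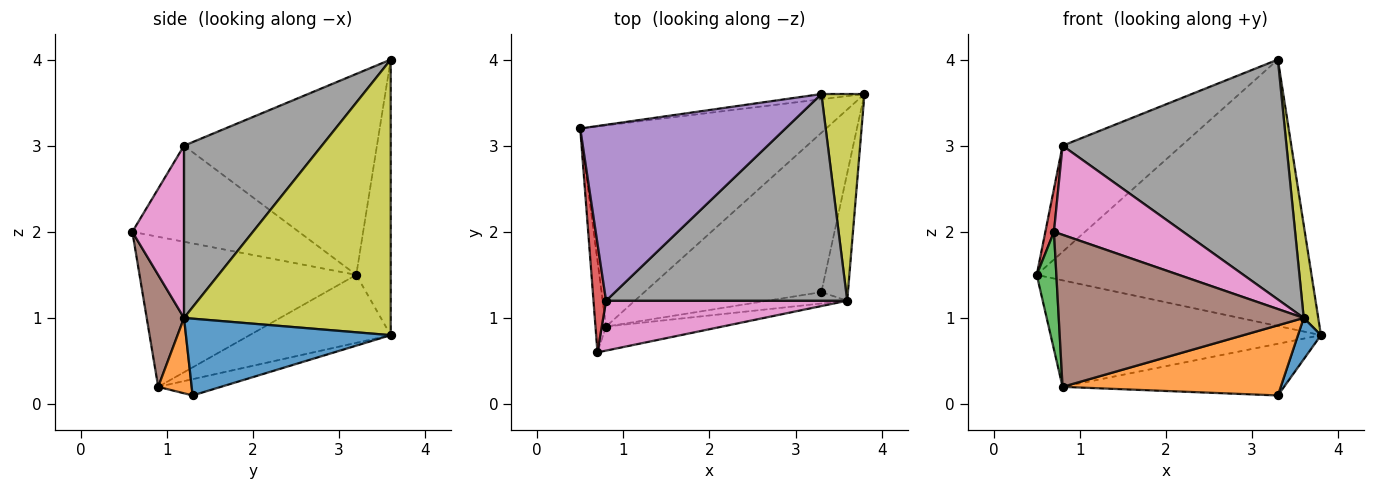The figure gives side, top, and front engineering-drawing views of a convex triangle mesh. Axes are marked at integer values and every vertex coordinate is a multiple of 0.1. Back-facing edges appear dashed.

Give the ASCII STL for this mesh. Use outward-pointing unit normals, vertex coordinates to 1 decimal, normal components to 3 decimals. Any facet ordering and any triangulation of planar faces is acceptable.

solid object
 facet normal -0.124 0.992 -0.019
  outer loop
   vertex 3.3 3.6 4.0
   vertex 3.8 3.6 0.8
   vertex 0.5 3.2 1.5
  endloop
 endfacet
 facet normal -0.237 0.454 -0.859
  outer loop
   vertex 0.8 0.9 0.2
   vertex 0.5 3.2 1.5
   vertex 3.8 3.6 0.8
  endloop
 endfacet
 facet normal -0.993 -0.090 -0.070
  outer loop
   vertex 0.8 0.9 0.2
   vertex 0.7 0.6 2.0
   vertex 0.5 3.2 1.5
  endloop
 endfacet
 facet normal -0.990 -0.051 0.130
  outer loop
   vertex 0.8 1.2 3.0
   vertex 0.5 3.2 1.5
   vertex 0.7 0.6 2.0
  endloop
 endfacet
 facet normal -0.642 0.396 0.656
  outer loop
   vertex 0.8 1.2 3.0
   vertex 3.3 3.6 4.0
   vertex 0.5 3.2 1.5
  endloop
 endfacet
 facet normal 0.149 -0.977 -0.155
  outer loop
   vertex 3.6 1.2 1.0
   vertex 0.7 0.6 2.0
   vertex 0.8 0.9 0.2
  endloop
 endfacet
 facet normal 0.330 -0.824 0.461
  outer loop
   vertex 3.6 1.2 1.0
   vertex 0.8 1.2 3.0
   vertex 0.7 0.6 2.0
  endloop
 endfacet
 facet normal 0.423 -0.687 0.592
  outer loop
   vertex 3.6 1.2 1.0
   vertex 3.3 3.6 4.0
   vertex 0.8 1.2 3.0
  endloop
 endfacet
 facet normal 0.986 -0.069 0.154
  outer loop
   vertex 3.6 1.2 1.0
   vertex 3.8 3.6 0.8
   vertex 3.3 3.6 4.0
  endloop
 endfacet
 facet normal -0.087 0.307 -0.948
  outer loop
   vertex 3.3 1.3 0.1
   vertex 0.8 0.9 0.2
   vertex 3.8 3.6 0.8
  endloop
 endfacet
 facet normal 0.940 -0.105 -0.325
  outer loop
   vertex 3.3 1.3 0.1
   vertex 3.8 3.6 0.8
   vertex 3.6 1.2 1.0
  endloop
 endfacet
 facet normal 0.150 -0.976 -0.158
  outer loop
   vertex 3.3 1.3 0.1
   vertex 3.6 1.2 1.0
   vertex 0.8 0.9 0.2
  endloop
 endfacet
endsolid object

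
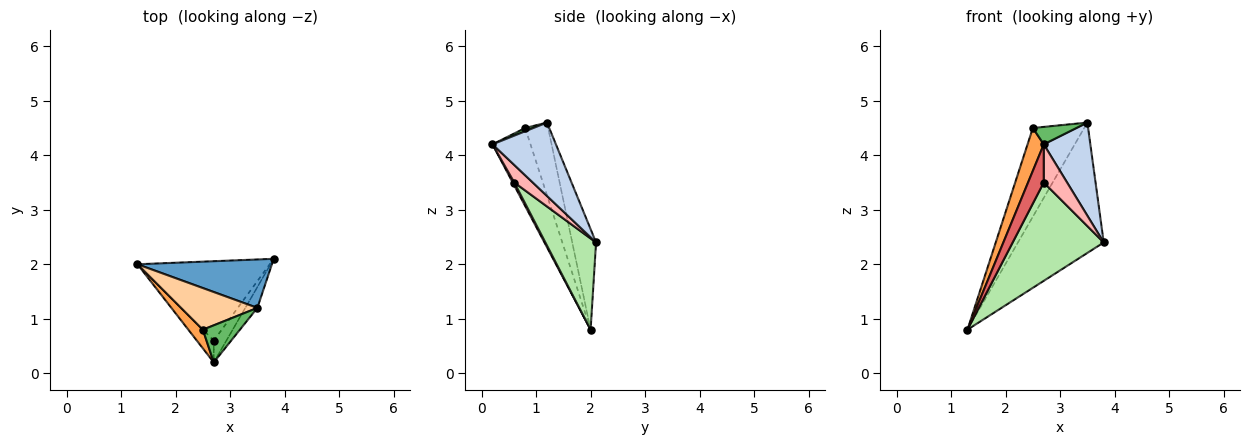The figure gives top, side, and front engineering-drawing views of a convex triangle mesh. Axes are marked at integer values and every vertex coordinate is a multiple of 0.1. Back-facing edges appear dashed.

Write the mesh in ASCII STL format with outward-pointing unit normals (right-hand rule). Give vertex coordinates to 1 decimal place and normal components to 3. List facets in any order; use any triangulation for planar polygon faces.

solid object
 facet normal -0.252 0.907 0.337
  outer loop
   vertex 3.5 1.2 4.6
   vertex 3.8 2.1 2.4
   vertex 1.3 2.0 0.8
  endloop
 endfacet
 facet normal 0.799 -0.587 -0.131
  outer loop
   vertex 3.5 1.2 4.6
   vertex 2.7 0.2 4.2
   vertex 3.8 2.1 2.4
  endloop
 endfacet
 facet normal -0.907 -0.387 0.169
  outer loop
   vertex 2.5 0.8 4.5
   vertex 1.3 2.0 0.8
   vertex 2.7 0.2 4.2
  endloop
 endfacet
 facet normal -0.375 0.839 0.394
  outer loop
   vertex 2.5 0.8 4.5
   vertex 3.5 1.2 4.6
   vertex 1.3 2.0 0.8
  endloop
 endfacet
 facet normal 0.080 -0.424 0.902
  outer loop
   vertex 2.5 0.8 4.5
   vertex 2.7 0.2 4.2
   vertex 3.5 1.2 4.6
  endloop
 endfacet
 facet normal 0.397 -0.714 -0.576
  outer loop
   vertex 2.7 0.6 3.5
   vertex 1.3 2.0 0.8
   vertex 3.8 2.1 2.4
  endloop
 endfacet
 facet normal 0.088 -0.865 -0.494
  outer loop
   vertex 2.7 0.6 3.5
   vertex 2.7 0.2 4.2
   vertex 1.3 2.0 0.8
  endloop
 endfacet
 facet normal 0.567 -0.715 -0.409
  outer loop
   vertex 2.7 0.6 3.5
   vertex 3.8 2.1 2.4
   vertex 2.7 0.2 4.2
  endloop
 endfacet
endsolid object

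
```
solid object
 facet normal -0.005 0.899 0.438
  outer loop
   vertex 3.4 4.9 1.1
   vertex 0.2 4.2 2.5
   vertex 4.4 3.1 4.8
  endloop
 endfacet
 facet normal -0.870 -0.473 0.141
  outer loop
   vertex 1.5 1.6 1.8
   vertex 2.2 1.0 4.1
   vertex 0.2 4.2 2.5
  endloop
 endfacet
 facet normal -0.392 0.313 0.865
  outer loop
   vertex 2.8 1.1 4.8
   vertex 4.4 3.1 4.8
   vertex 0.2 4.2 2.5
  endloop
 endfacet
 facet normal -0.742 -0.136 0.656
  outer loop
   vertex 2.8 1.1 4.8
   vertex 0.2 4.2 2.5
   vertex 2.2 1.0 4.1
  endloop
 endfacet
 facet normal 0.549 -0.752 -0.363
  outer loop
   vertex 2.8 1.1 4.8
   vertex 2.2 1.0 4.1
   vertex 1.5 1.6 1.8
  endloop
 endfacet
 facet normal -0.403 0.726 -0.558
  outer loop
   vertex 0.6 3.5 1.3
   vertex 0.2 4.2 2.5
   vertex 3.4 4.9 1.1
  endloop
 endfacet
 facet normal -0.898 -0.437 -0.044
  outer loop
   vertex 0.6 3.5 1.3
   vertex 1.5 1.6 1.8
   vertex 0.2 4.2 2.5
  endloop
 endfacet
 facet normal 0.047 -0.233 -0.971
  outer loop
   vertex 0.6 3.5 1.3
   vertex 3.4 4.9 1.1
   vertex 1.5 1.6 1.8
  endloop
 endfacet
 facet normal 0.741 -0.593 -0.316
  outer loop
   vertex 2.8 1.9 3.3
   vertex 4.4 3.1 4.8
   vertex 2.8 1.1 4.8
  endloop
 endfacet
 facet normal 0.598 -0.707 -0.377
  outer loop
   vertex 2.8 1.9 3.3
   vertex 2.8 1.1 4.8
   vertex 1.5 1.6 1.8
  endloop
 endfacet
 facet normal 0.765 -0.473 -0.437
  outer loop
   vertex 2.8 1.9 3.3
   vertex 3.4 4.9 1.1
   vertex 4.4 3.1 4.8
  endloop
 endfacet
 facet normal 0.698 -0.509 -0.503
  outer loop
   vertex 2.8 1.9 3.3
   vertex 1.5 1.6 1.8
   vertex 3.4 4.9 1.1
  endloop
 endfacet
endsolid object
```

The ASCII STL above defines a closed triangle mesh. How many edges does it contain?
18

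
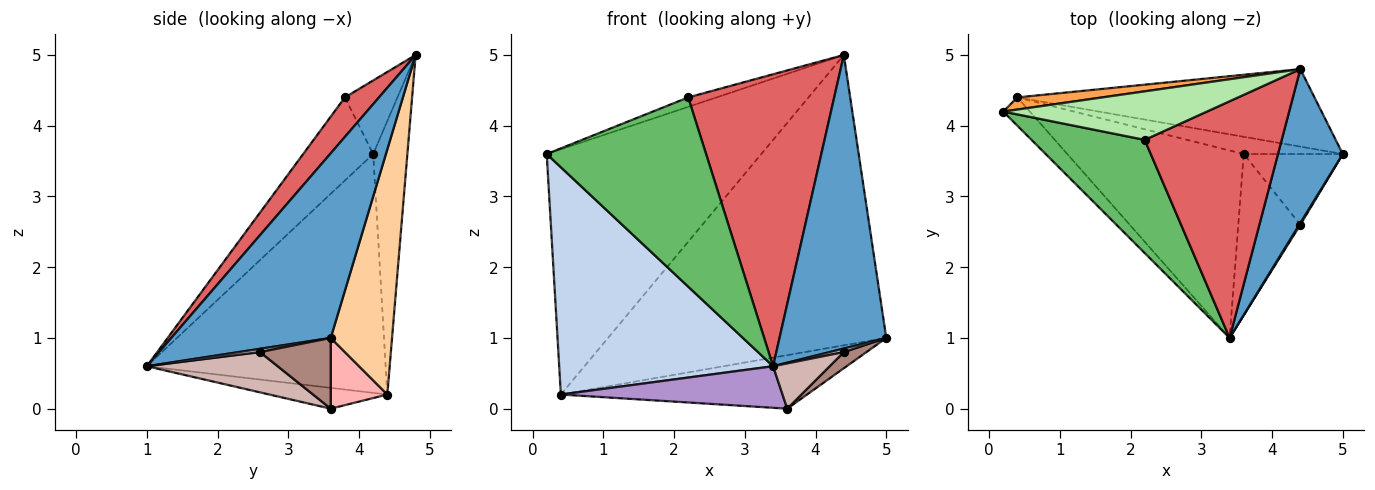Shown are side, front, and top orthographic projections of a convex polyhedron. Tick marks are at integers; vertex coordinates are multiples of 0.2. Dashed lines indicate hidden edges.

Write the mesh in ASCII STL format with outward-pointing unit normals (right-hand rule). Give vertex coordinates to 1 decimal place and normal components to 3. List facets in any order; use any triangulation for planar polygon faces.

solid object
 facet normal 0.798 -0.534 0.280
  outer loop
   vertex 4.4 4.8 5.0
   vertex 3.4 1.0 0.6
   vertex 5.0 3.6 1.0
  endloop
 endfacet
 facet normal -0.742 -0.665 -0.083
  outer loop
   vertex 0.4 4.4 0.2
   vertex 3.4 1.0 0.6
   vertex 0.2 4.2 3.6
  endloop
 endfacet
 facet normal -0.157 0.986 0.049
  outer loop
   vertex 0.4 4.4 0.2
   vertex 0.2 4.2 3.6
   vertex 4.4 4.8 5.0
  endloop
 endfacet
 facet normal 0.208 0.945 -0.252
  outer loop
   vertex 0.4 4.4 0.2
   vertex 4.4 4.8 5.0
   vertex 5.0 3.6 1.0
  endloop
 endfacet
 facet normal -0.353 -0.803 0.480
  outer loop
   vertex 2.2 3.8 4.4
   vertex 0.2 4.2 3.6
   vertex 3.4 1.0 0.6
  endloop
 endfacet
 facet normal -0.334 0.180 0.925
  outer loop
   vertex 2.2 3.8 4.4
   vertex 4.4 4.8 5.0
   vertex 0.2 4.2 3.6
  endloop
 endfacet
 facet normal 0.178 -0.764 0.620
  outer loop
   vertex 2.2 3.8 4.4
   vertex 3.4 1.0 0.6
   vertex 4.4 4.8 5.0
  endloop
 endfacet
 facet normal 0.214 0.930 -0.299
  outer loop
   vertex 3.6 3.6 0.0
   vertex 0.4 4.4 0.2
   vertex 5.0 3.6 1.0
  endloop
 endfacet
 facet normal -0.114 -0.215 -0.970
  outer loop
   vertex 3.6 3.6 0.0
   vertex 3.4 1.0 0.6
   vertex 0.4 4.4 0.2
  endloop
 endfacet
 facet normal 0.802 -0.535 0.267
  outer loop
   vertex 4.4 2.6 0.8
   vertex 5.0 3.6 1.0
   vertex 3.4 1.0 0.6
  endloop
 endfacet
 facet normal 0.571 -0.183 -0.800
  outer loop
   vertex 4.4 2.6 0.8
   vertex 3.6 3.6 0.0
   vertex 5.0 3.6 1.0
  endloop
 endfacet
 facet normal 0.530 -0.229 -0.816
  outer loop
   vertex 4.4 2.6 0.8
   vertex 3.4 1.0 0.6
   vertex 3.6 3.6 0.0
  endloop
 endfacet
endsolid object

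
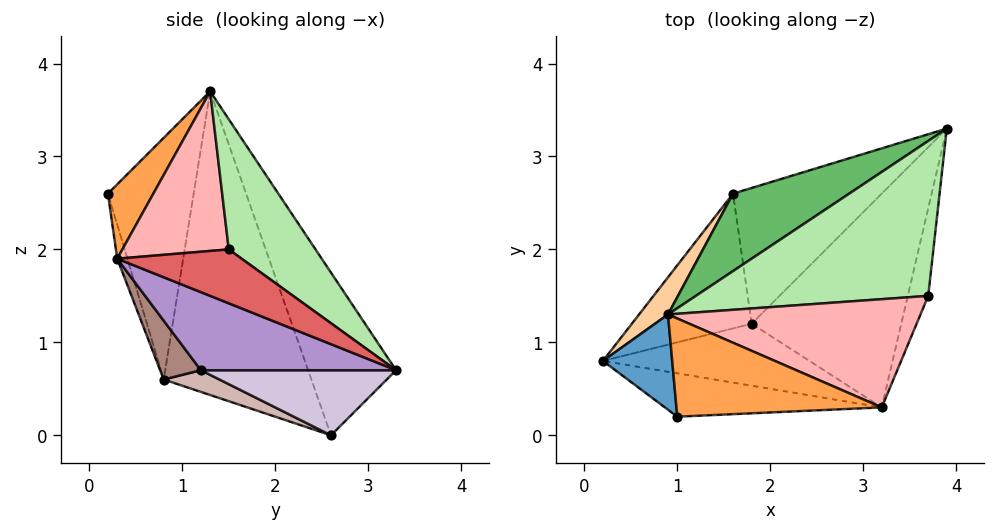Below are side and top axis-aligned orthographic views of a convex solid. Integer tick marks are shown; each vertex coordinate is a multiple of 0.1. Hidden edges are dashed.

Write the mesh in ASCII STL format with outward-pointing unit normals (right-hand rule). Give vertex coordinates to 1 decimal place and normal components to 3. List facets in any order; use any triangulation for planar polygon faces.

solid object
 facet normal -0.904 -0.341 0.259
  outer loop
   vertex 0.9 1.3 3.7
   vertex 0.2 0.8 0.6
   vertex 1.0 0.2 2.6
  endloop
 endfacet
 facet normal -0.043 -0.962 -0.271
  outer loop
   vertex 3.2 0.3 1.9
   vertex 1.0 0.2 2.6
   vertex 0.2 0.8 0.6
  endloop
 endfacet
 facet normal 0.252 -0.673 0.696
  outer loop
   vertex 3.2 0.3 1.9
   vertex 0.9 1.3 3.7
   vertex 1.0 0.2 2.6
  endloop
 endfacet
 facet normal -0.775 0.627 0.074
  outer loop
   vertex 1.6 2.6 0.0
   vertex 0.2 0.8 0.6
   vertex 0.9 1.3 3.7
  endloop
 endfacet
 facet normal -0.351 0.902 0.251
  outer loop
   vertex 1.6 2.6 0.0
   vertex 0.9 1.3 3.7
   vertex 3.9 3.3 0.7
  endloop
 endfacet
 facet normal 0.423 0.499 0.756
  outer loop
   vertex 3.7 1.5 2.0
   vertex 3.9 3.3 0.7
   vertex 0.9 1.3 3.7
  endloop
 endfacet
 facet normal 0.880 -0.339 -0.334
  outer loop
   vertex 3.7 1.5 2.0
   vertex 3.2 0.3 1.9
   vertex 3.9 3.3 0.7
  endloop
 endfacet
 facet normal 0.513 -0.281 0.811
  outer loop
   vertex 3.7 1.5 2.0
   vertex 0.9 1.3 3.7
   vertex 3.2 0.3 1.9
  endloop
 endfacet
 facet normal 0.420 -0.420 -0.805
  outer loop
   vertex 1.8 1.2 0.7
   vertex 3.9 3.3 0.7
   vertex 3.2 0.3 1.9
  endloop
 endfacet
 facet normal 0.372 -0.372 -0.850
  outer loop
   vertex 1.8 1.2 0.7
   vertex 1.6 2.6 0.0
   vertex 3.9 3.3 0.7
  endloop
 endfacet
 facet normal 0.208 -0.650 -0.731
  outer loop
   vertex 1.8 1.2 0.7
   vertex 3.2 0.3 1.9
   vertex 0.2 0.8 0.6
  endloop
 endfacet
 facet normal 0.161 -0.423 -0.892
  outer loop
   vertex 1.8 1.2 0.7
   vertex 0.2 0.8 0.6
   vertex 1.6 2.6 0.0
  endloop
 endfacet
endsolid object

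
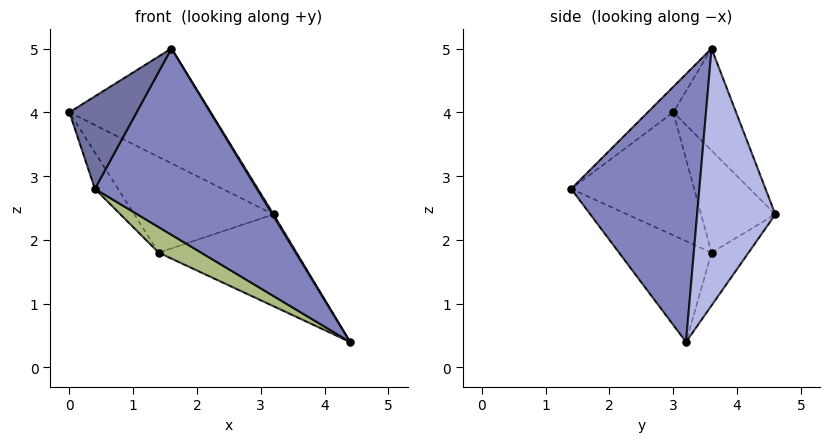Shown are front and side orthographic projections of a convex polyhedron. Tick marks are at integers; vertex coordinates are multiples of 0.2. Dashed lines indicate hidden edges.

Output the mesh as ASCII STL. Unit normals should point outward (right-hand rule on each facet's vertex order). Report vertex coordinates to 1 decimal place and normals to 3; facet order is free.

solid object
 facet normal -0.235 -0.620 0.748
  outer loop
   vertex 1.6 3.6 5.0
   vertex 0.0 3.0 4.0
   vertex 0.4 1.4 2.8
  endloop
 endfacet
 facet normal 0.567 -0.716 0.407
  outer loop
   vertex 1.6 3.6 5.0
   vertex 0.4 1.4 2.8
   vertex 4.4 3.2 0.4
  endloop
 endfacet
 facet normal -0.404 0.909 0.101
  outer loop
   vertex 3.2 4.6 2.4
   vertex 0.0 3.0 4.0
   vertex 1.6 3.6 5.0
  endloop
 endfacet
 facet normal 0.854 -0.012 0.521
  outer loop
   vertex 3.2 4.6 2.4
   vertex 1.6 3.6 5.0
   vertex 4.4 3.2 0.4
  endloop
 endfacet
 facet normal -0.852 0.161 -0.498
  outer loop
   vertex 1.4 3.6 1.8
   vertex 0.4 1.4 2.8
   vertex 0.0 3.0 4.0
  endloop
 endfacet
 facet normal -0.436 -0.201 -0.877
  outer loop
   vertex 1.4 3.6 1.8
   vertex 4.4 3.2 0.4
   vertex 0.4 1.4 2.8
  endloop
 endfacet
 facet normal -0.470 0.881 -0.059
  outer loop
   vertex 1.4 3.6 1.8
   vertex 0.0 3.0 4.0
   vertex 3.2 4.6 2.4
  endloop
 endfacet
 facet normal -0.199 0.743 -0.639
  outer loop
   vertex 1.4 3.6 1.8
   vertex 3.2 4.6 2.4
   vertex 4.4 3.2 0.4
  endloop
 endfacet
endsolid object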